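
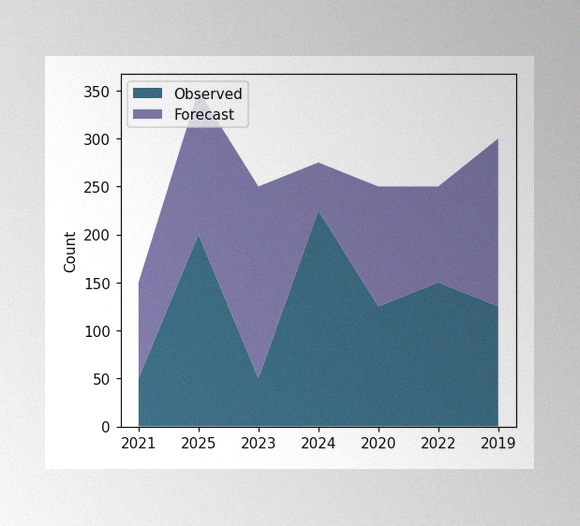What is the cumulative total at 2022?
The image has some photo noise and uneven lighting. The stacked total at 2022 reaches 250.

250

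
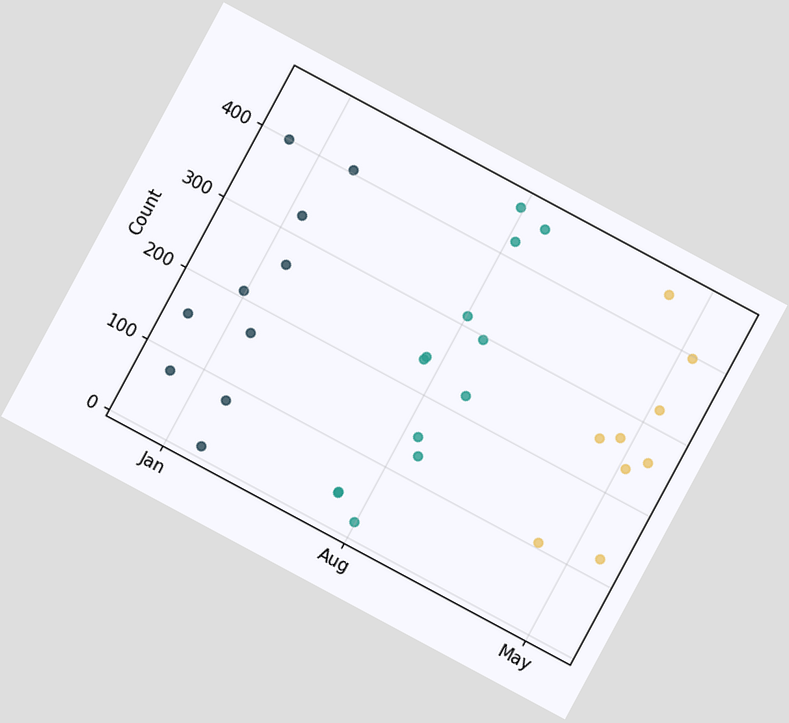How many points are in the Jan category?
10

The chart is tilted about 28° clockwise. Counting the markers in the Jan column gives 10.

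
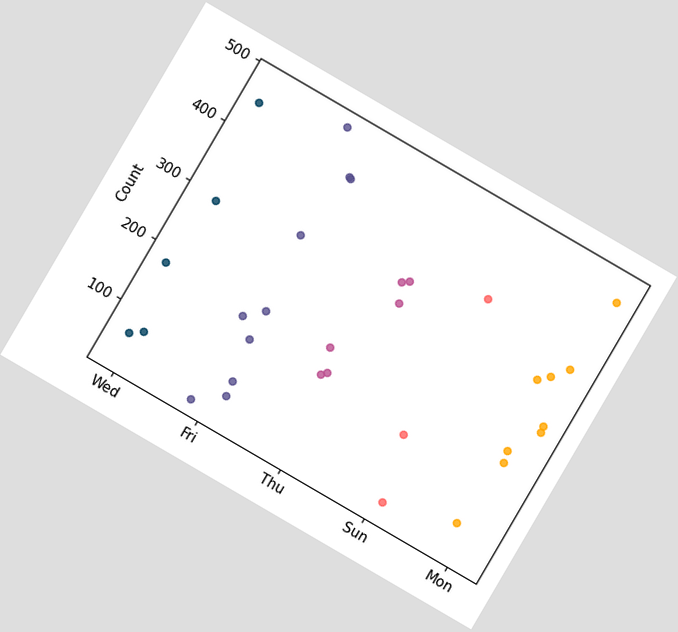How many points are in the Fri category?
10

The chart is tilted about 30° clockwise. Counting the markers in the Fri column gives 10.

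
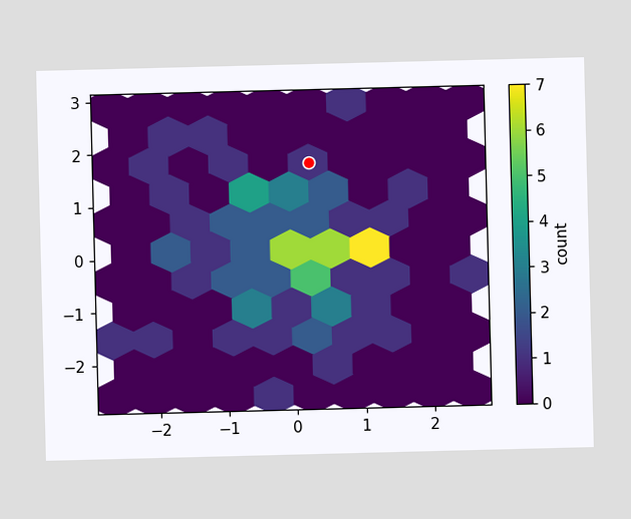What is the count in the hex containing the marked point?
1

The marked hex reads 1 on the colorbar.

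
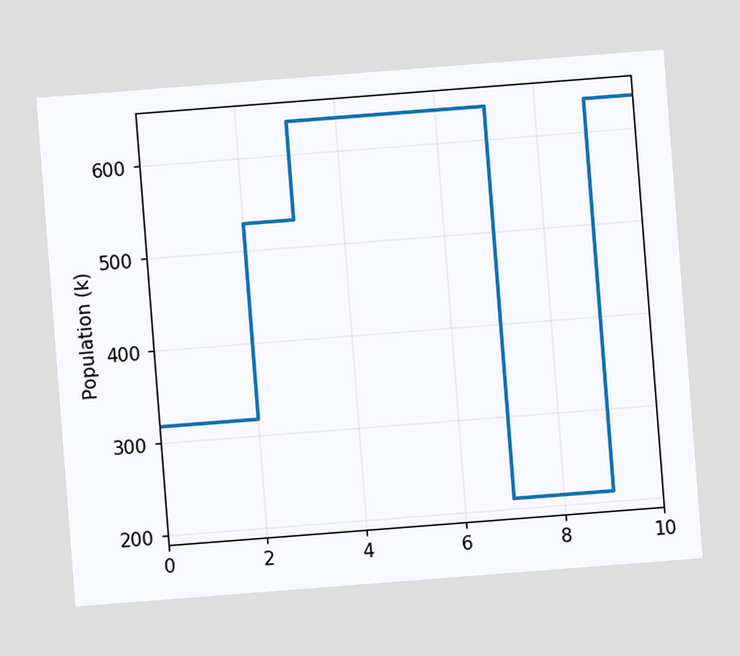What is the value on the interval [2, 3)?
The chart is tilted about 4° counter-clockwise. On [2, 3) the step sits at 530k.

530k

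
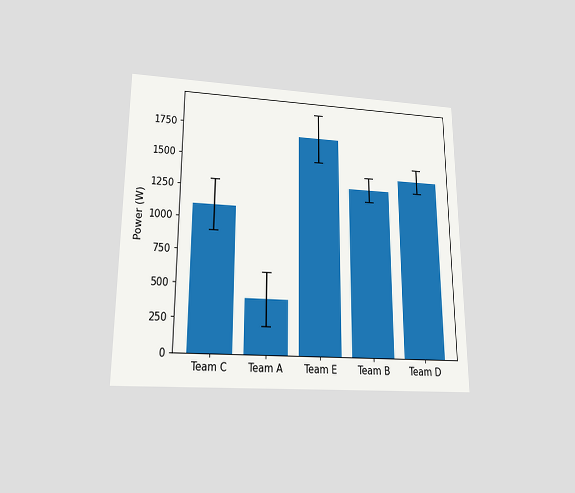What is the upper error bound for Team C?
1300W

The chart is viewed slightly from below. The Team C bar's upper whisker reaches 1300W.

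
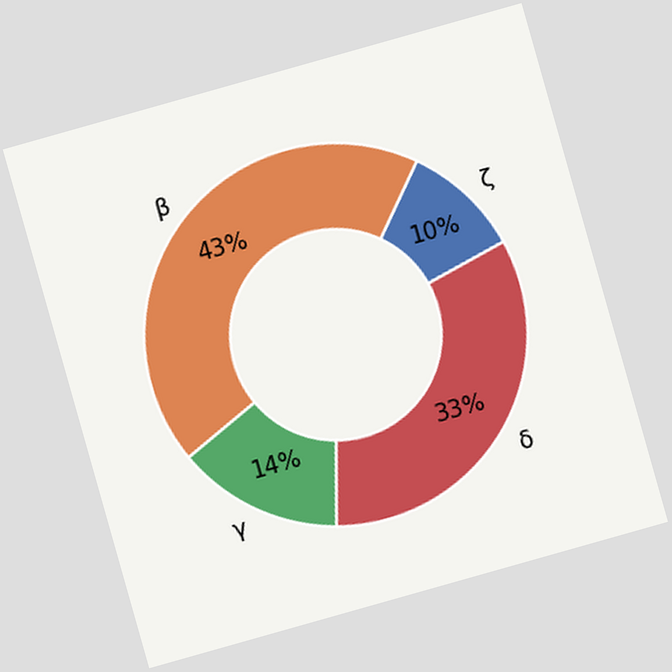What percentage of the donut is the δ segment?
33%

The chart is tilted about 16° counter-clockwise. The δ segment takes up 33% of the ring.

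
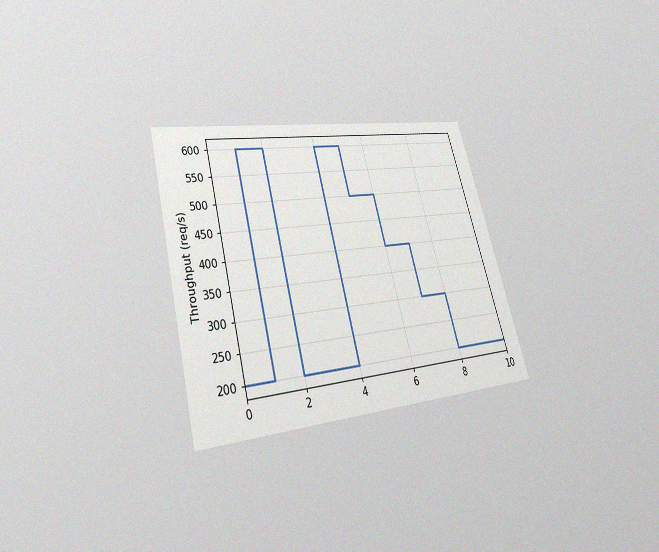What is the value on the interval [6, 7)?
The chart is tilted about 15° counter-clockwise and viewed slightly from below, with some photo noise. On [6, 7) the step sits at 400req/s.

400req/s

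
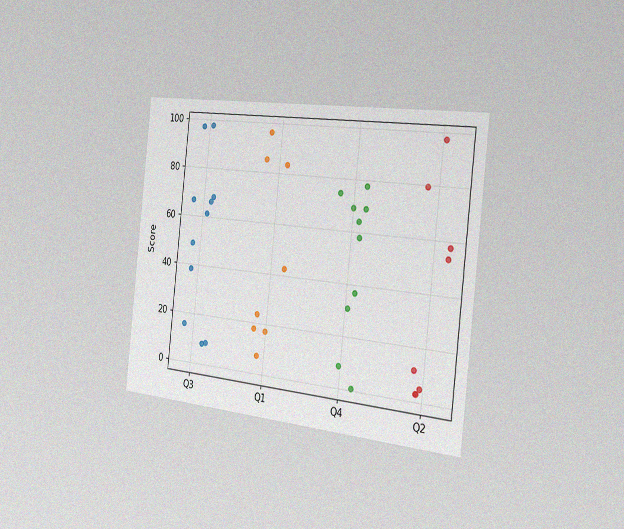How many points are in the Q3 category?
11

The chart is tilted about 6° clockwise and viewed slightly from the right, with some photo noise. Counting the markers in the Q3 column gives 11.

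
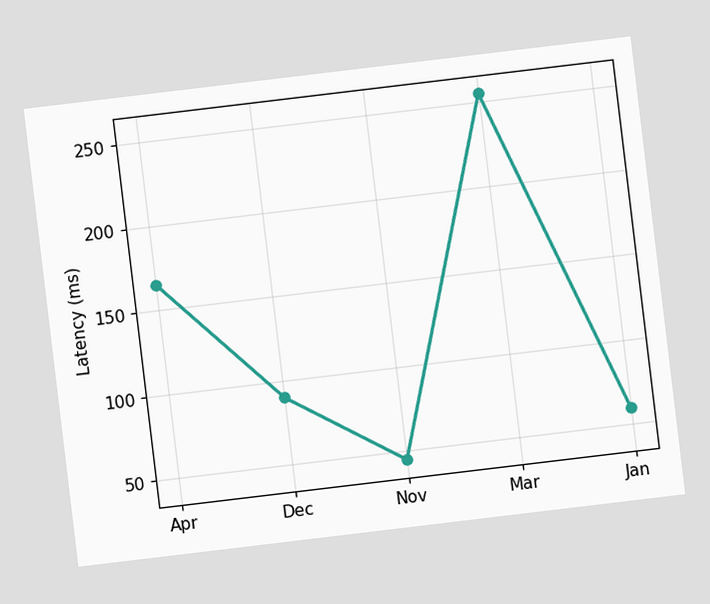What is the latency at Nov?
45ms

The chart is tilted about 7° counter-clockwise. At Nov, the line is at 45ms.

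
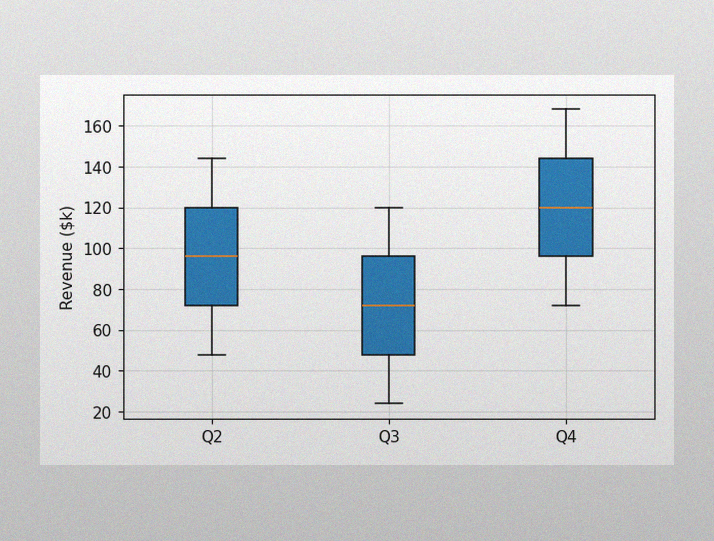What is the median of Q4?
$120k

The image has some photo noise and uneven lighting. The median line in the Q4 box sits at $120k.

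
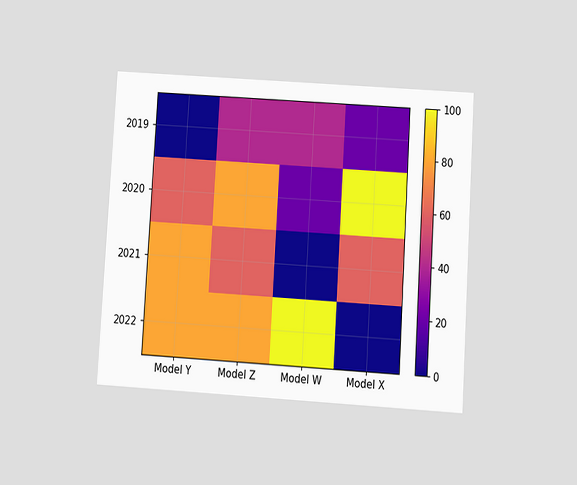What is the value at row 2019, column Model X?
The chart is tilted about 3° clockwise and viewed at a slight angle. Matching cell (2019, Model X) against the colorbar gives 20.

20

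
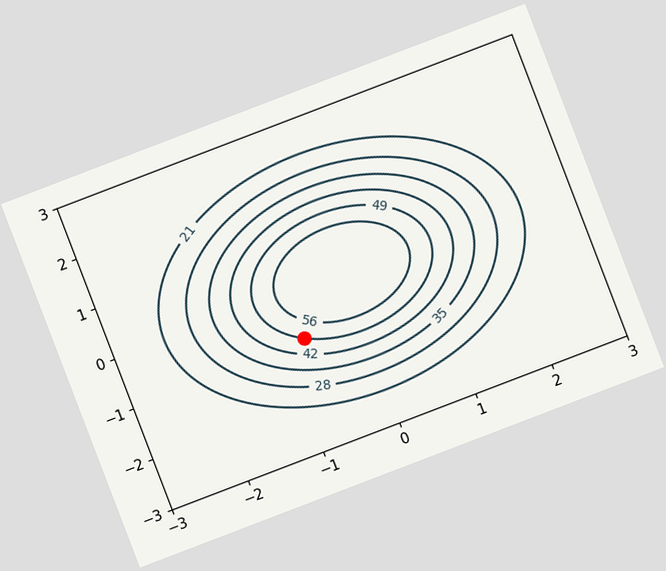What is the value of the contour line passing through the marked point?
49

The chart is tilted about 21° counter-clockwise. The marked point sits on the contour labelled 49.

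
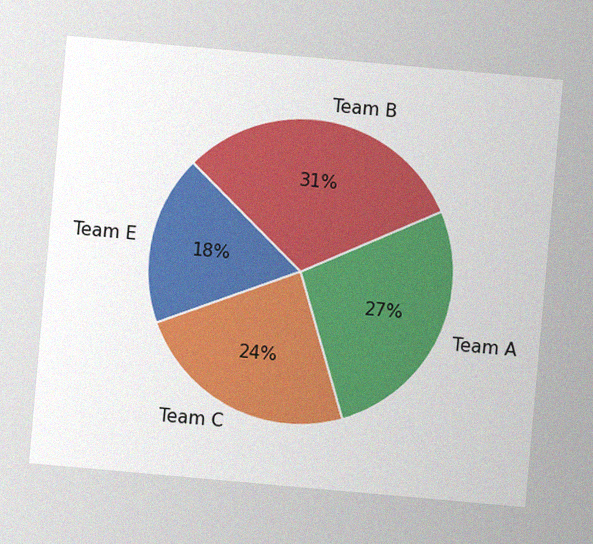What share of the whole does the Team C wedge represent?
24%

The chart is tilted about 5° clockwise, with some photo noise. The Team C slice takes up 24% of the pie.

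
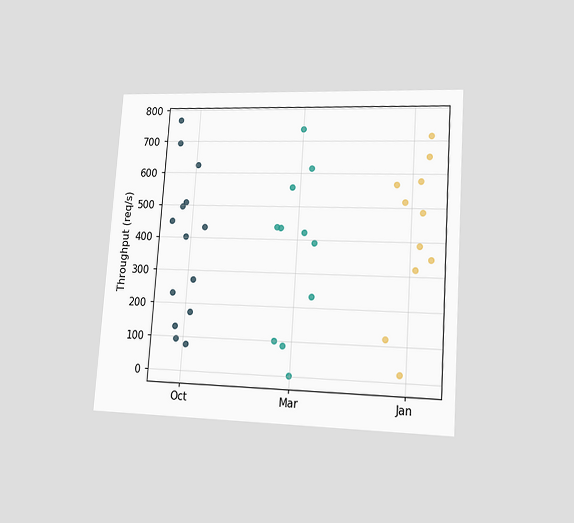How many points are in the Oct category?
The chart is tilted about 4° clockwise and viewed at a slight angle. Counting the markers in the Oct column gives 14.

14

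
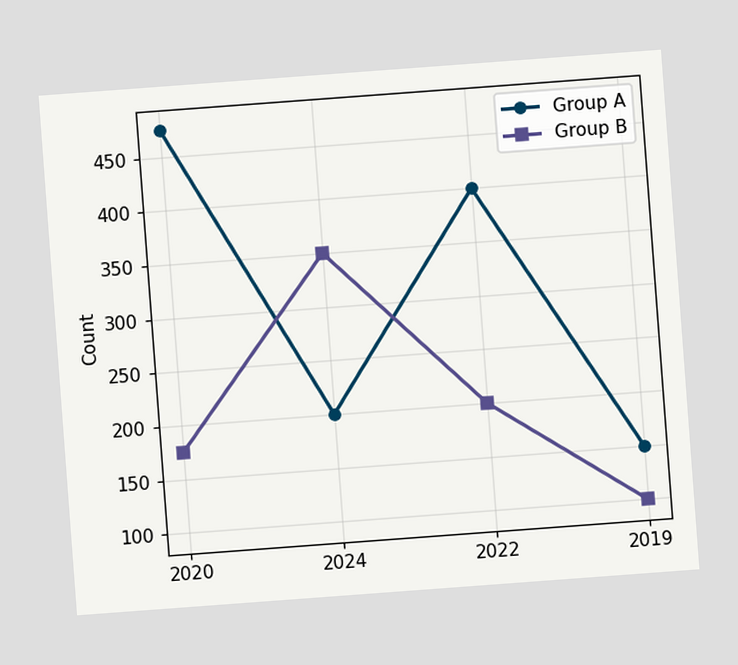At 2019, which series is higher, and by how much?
The chart is tilted about 4° counter-clockwise. At 2019, Group A sits above the other line by 50.

Group A, by 50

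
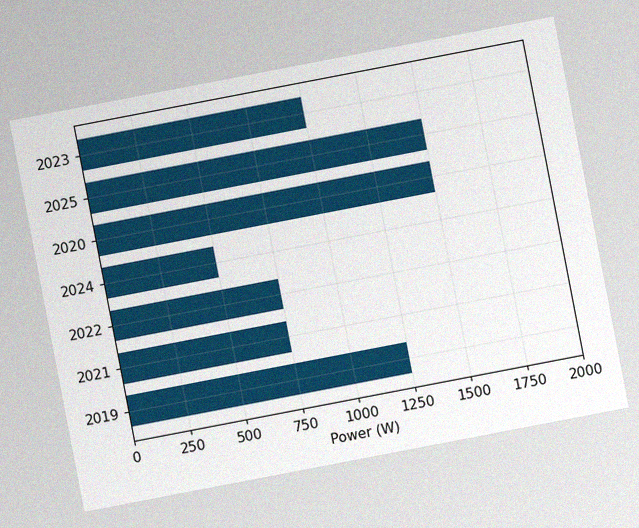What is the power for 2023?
The chart is tilted about 11° counter-clockwise, with some photo noise. Reading along the chart's x-axis, the 2023 bar reaches 1000W.

1000W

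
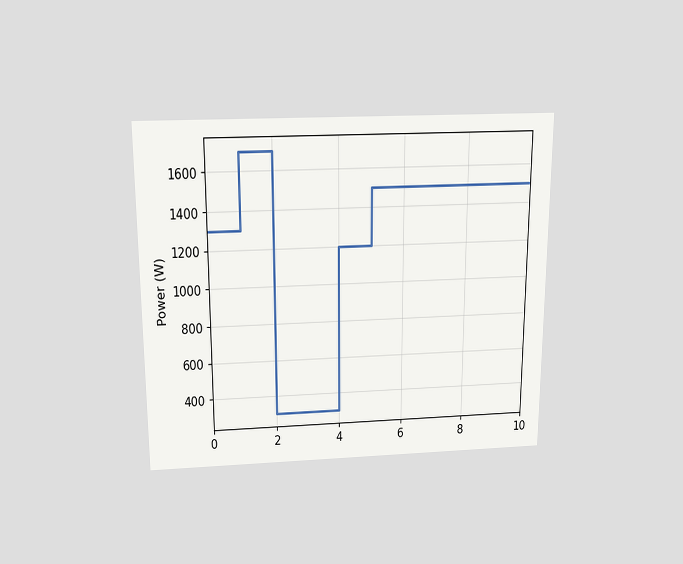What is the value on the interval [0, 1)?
The chart is viewed slightly from above. On [0, 1) the step sits at 1300W.

1300W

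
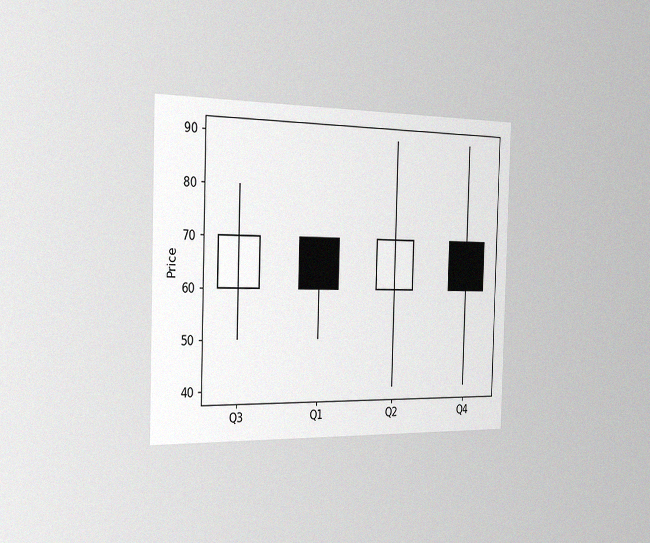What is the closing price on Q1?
60

The chart is viewed slightly from the left, with some photo noise. The Q1 candle closes at 60.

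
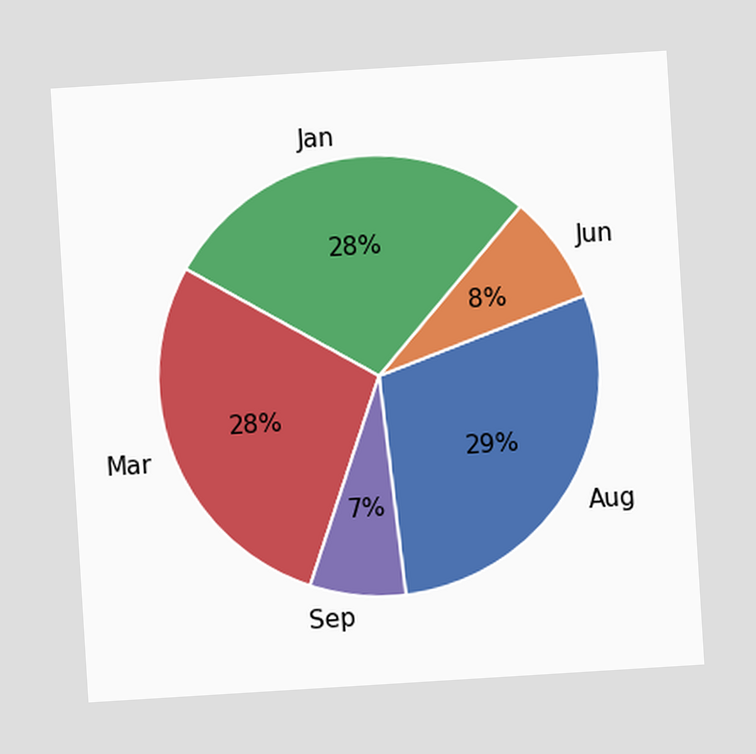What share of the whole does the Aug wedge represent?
The chart is tilted about 4° counter-clockwise. The Aug slice takes up 29% of the pie.

29%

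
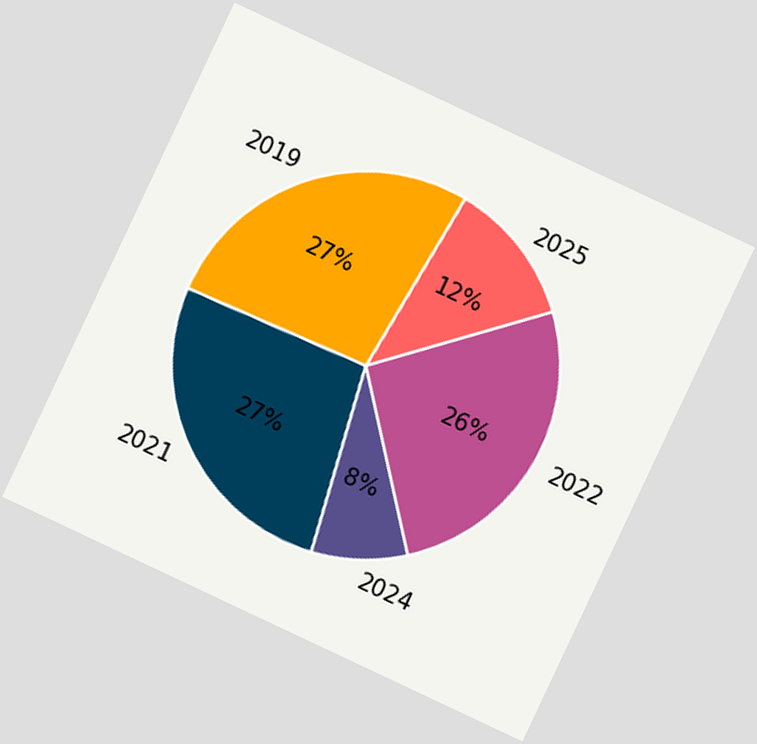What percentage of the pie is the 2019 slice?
27%

The chart is tilted about 25° clockwise. The 2019 slice takes up 27% of the pie.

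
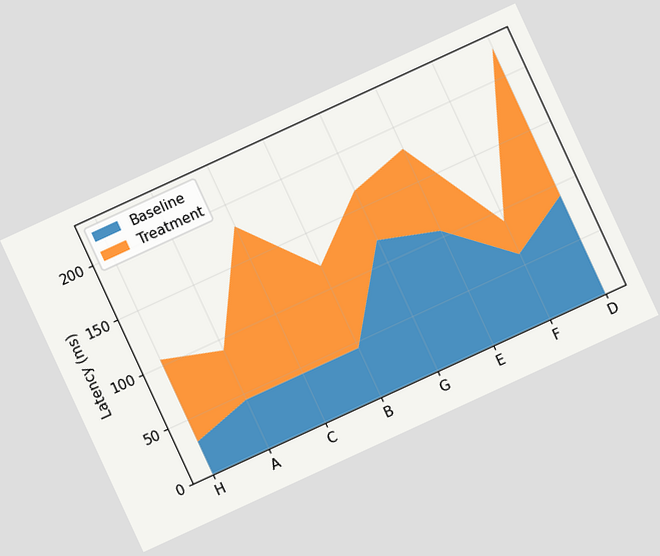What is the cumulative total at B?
The chart is tilted about 25° counter-clockwise. The stacked total at B reaches 120ms.

120ms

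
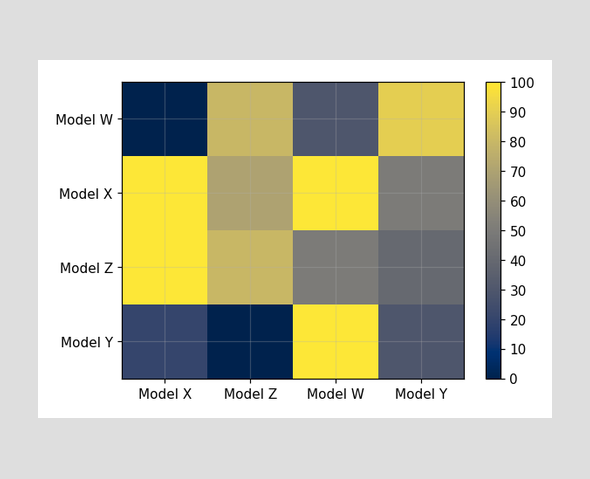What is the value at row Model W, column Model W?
30

Matching cell (Model W, Model W) against the colorbar gives 30.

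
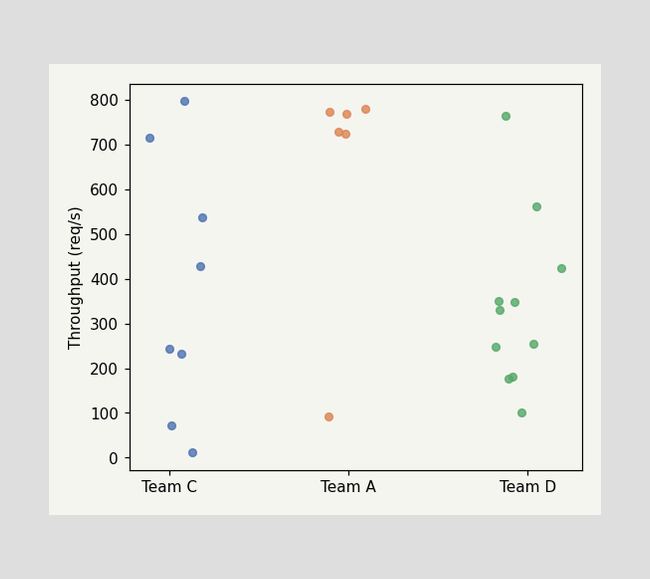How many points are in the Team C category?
8

Counting the markers in the Team C column gives 8.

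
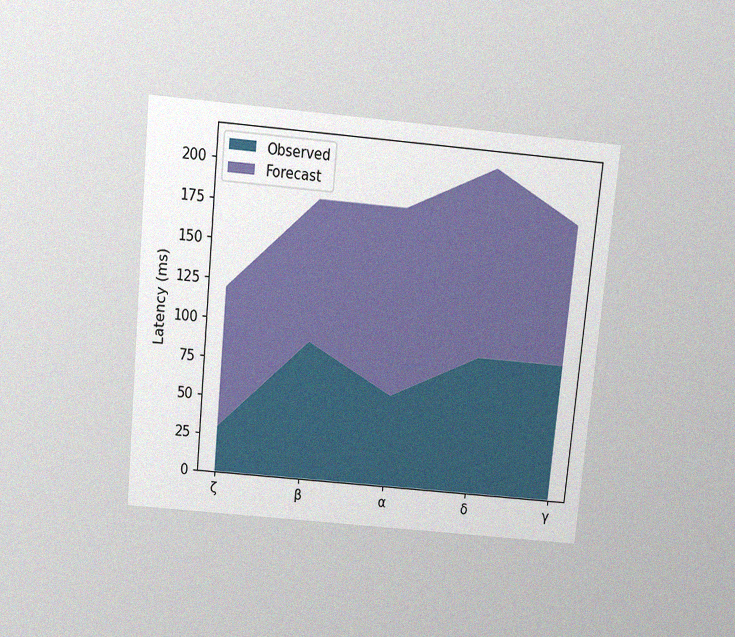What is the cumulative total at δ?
The chart is tilted about 5° clockwise and viewed slightly from above, with some photo noise. The stacked total at δ reaches 210ms.

210ms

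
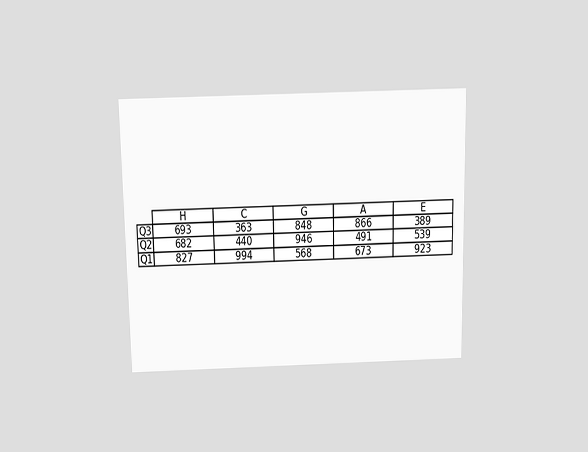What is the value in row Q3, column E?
The chart is viewed slightly from above. The (Q3, E) cell reads 389.

389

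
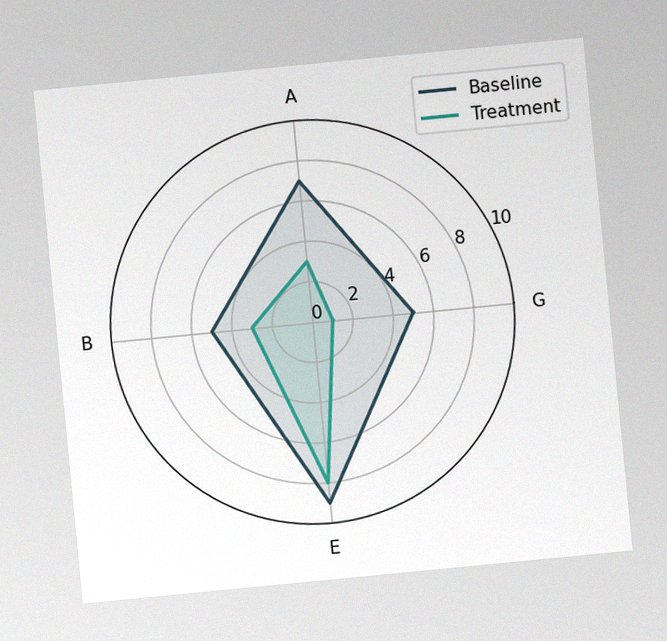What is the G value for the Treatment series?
1

The chart is tilted about 6° counter-clockwise, with some photo noise. On the G axis, Treatment reaches 1.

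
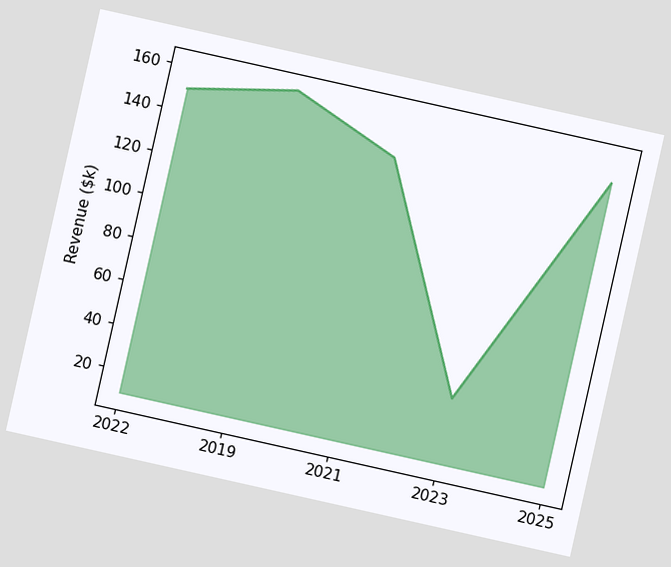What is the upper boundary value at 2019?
The chart is tilted about 13° clockwise. At 2019 the upper boundary is at $160k.

$160k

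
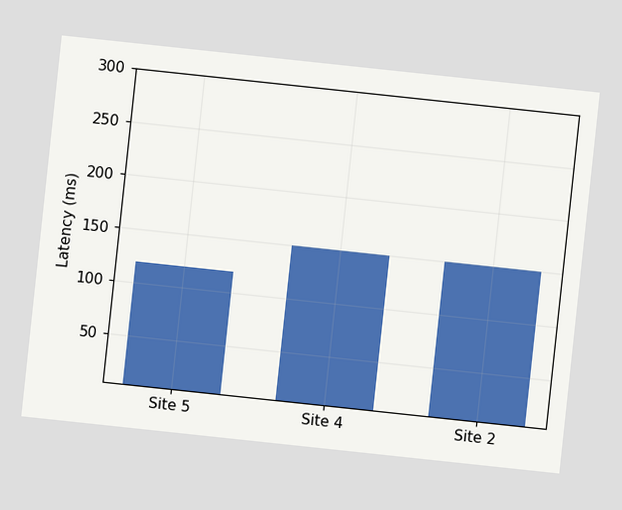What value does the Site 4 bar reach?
The chart is tilted about 6° clockwise. Reading along the chart's y-axis, the Site 4 bar reaches 150ms.

150ms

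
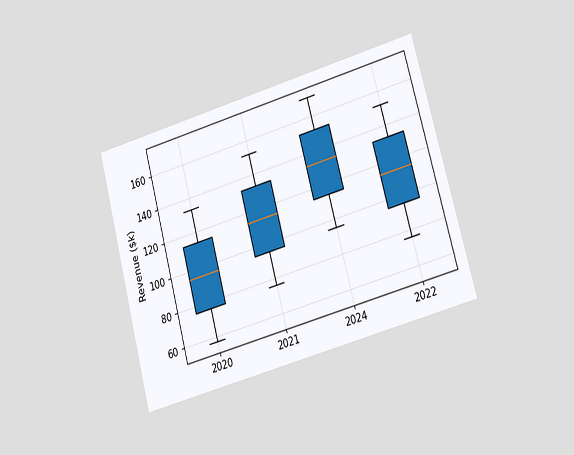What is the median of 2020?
The chart is tilted about 15° counter-clockwise and viewed at a slight angle. The median line in the 2020 box sits at $95k.

$95k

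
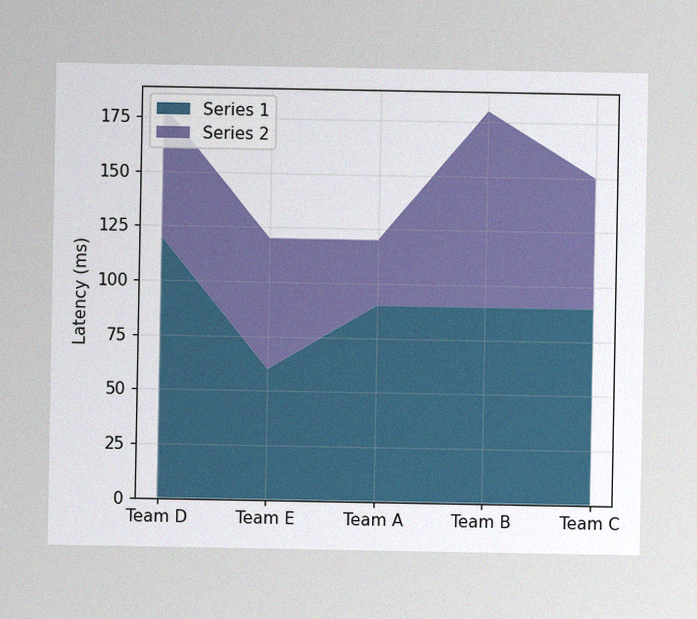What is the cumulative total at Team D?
The image has some photo noise and uneven lighting. The stacked total at Team D reaches 180ms.

180ms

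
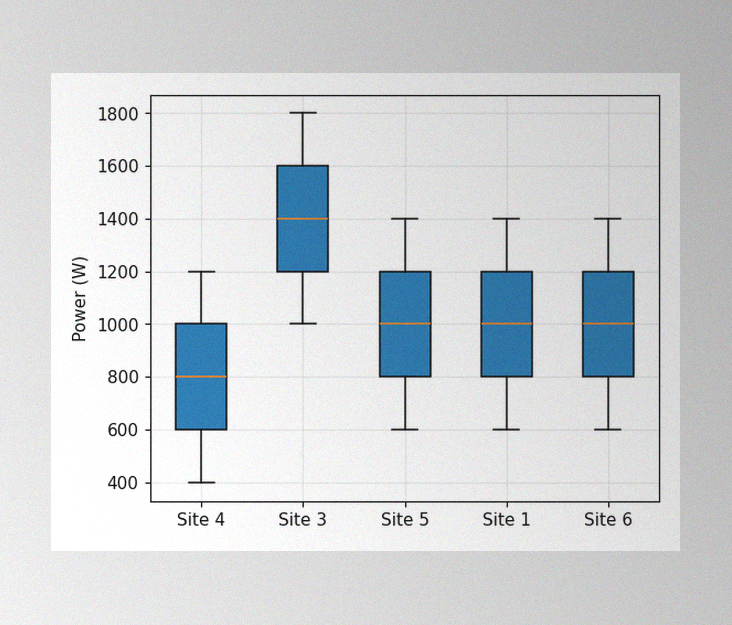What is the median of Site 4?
800W

The image has some photo noise and uneven lighting. The median line in the Site 4 box sits at 800W.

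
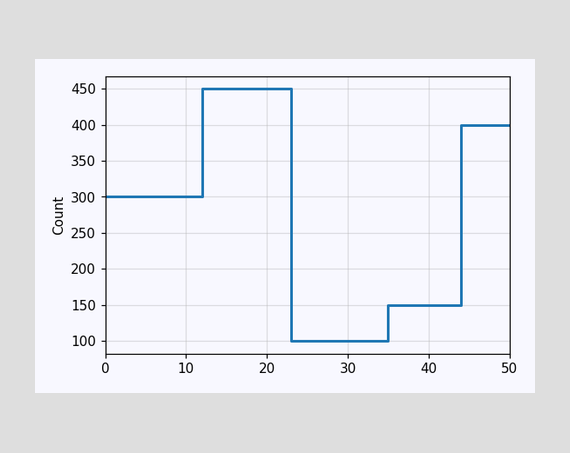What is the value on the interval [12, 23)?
On [12, 23) the step sits at 450.

450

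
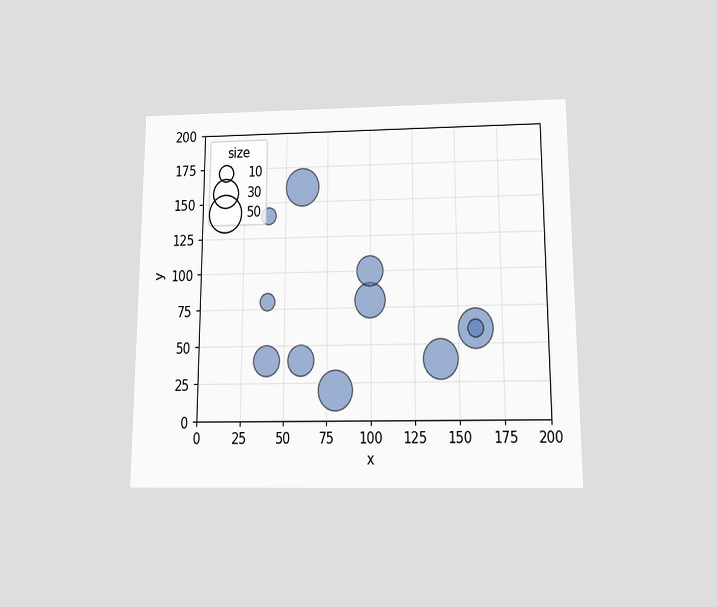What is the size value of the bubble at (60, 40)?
The chart is viewed slightly from below. Matching the bubble at (60, 40) against the size legend gives 30.

30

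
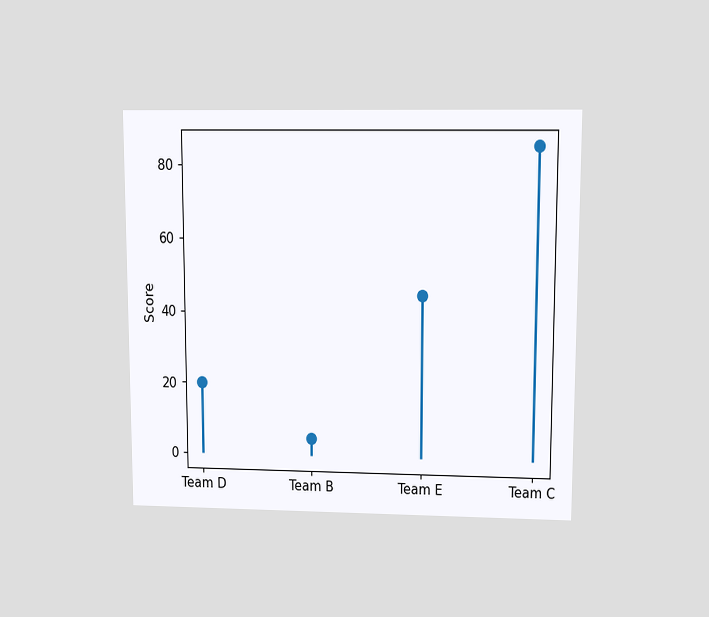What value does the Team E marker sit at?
The chart is viewed at a slight angle. The Team E marker sits at 45.

45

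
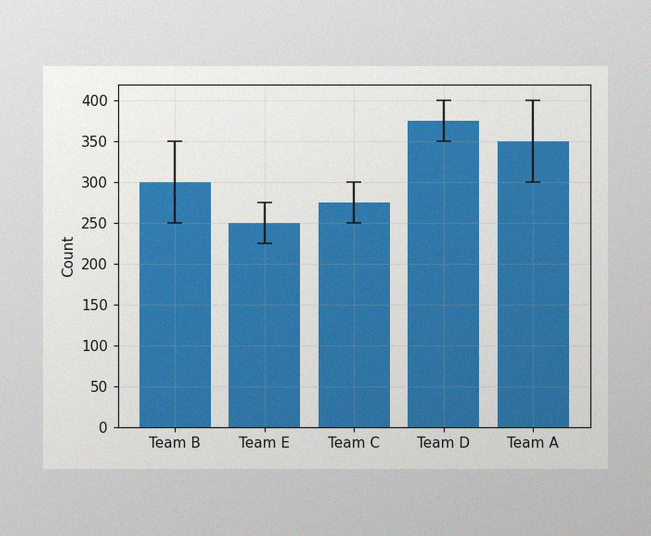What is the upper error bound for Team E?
The image has some photo noise and uneven lighting. The Team E bar's upper whisker reaches 275.

275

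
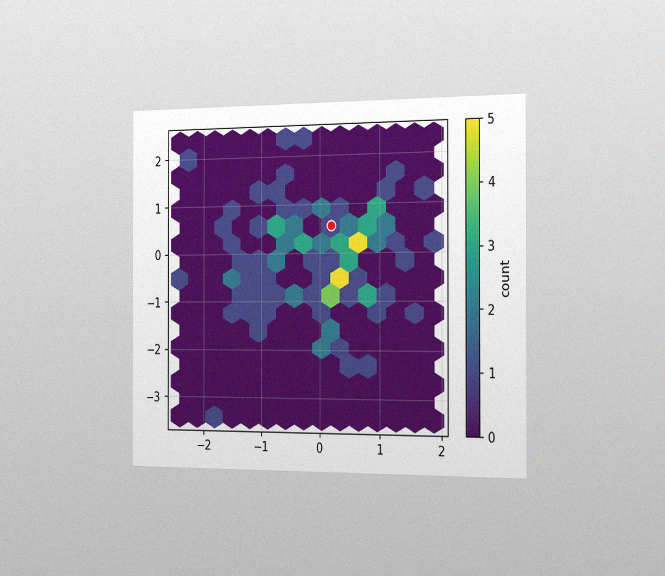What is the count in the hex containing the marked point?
1

The chart is viewed slightly from the right, with some photo noise. The marked hex reads 1 on the colorbar.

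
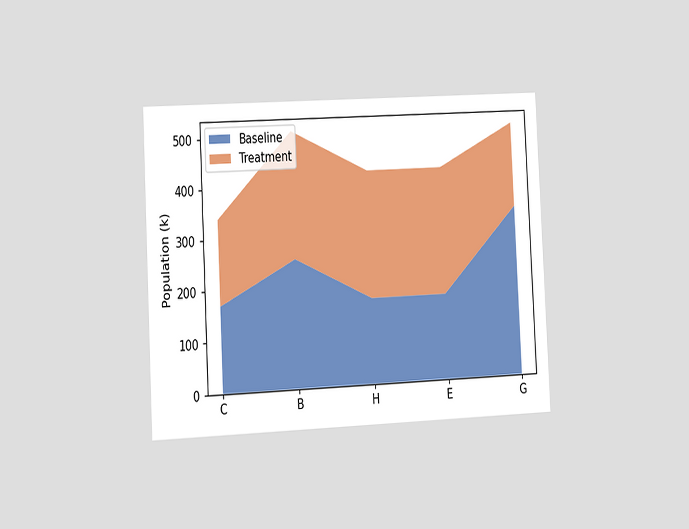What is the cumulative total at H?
425k

The chart is tilted about 3° counter-clockwise and viewed slightly from the left. The stacked total at H reaches 425k.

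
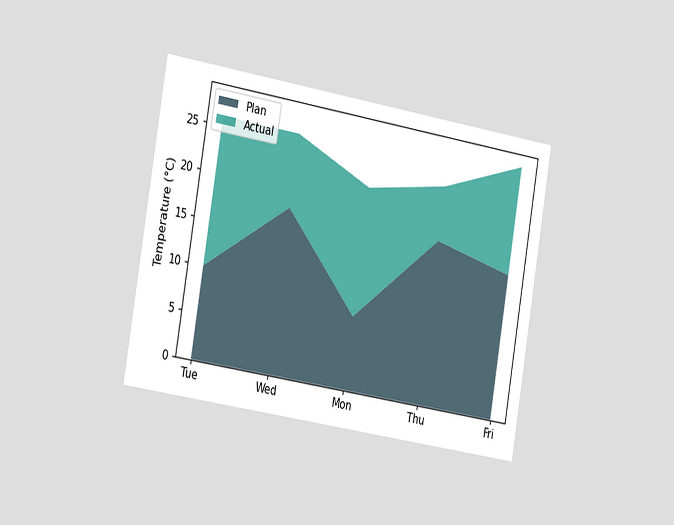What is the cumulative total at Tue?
The chart is tilted about 10° clockwise and viewed slightly from the left. The stacked total at Tue reaches 26°C.

26°C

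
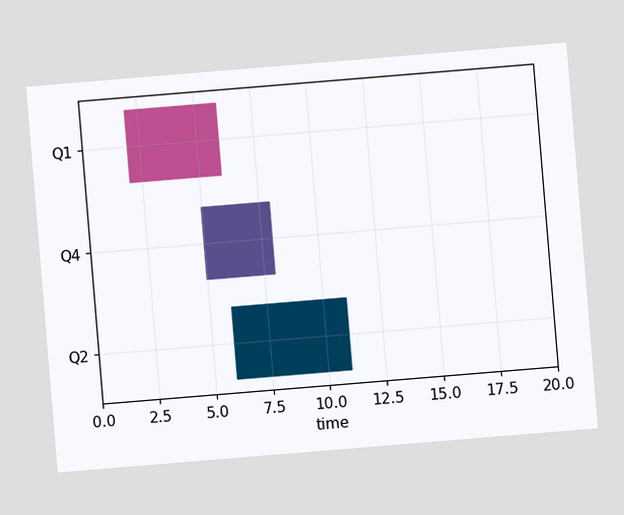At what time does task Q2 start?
6

The chart is tilted about 5° counter-clockwise. The Q2 bar begins at t=6.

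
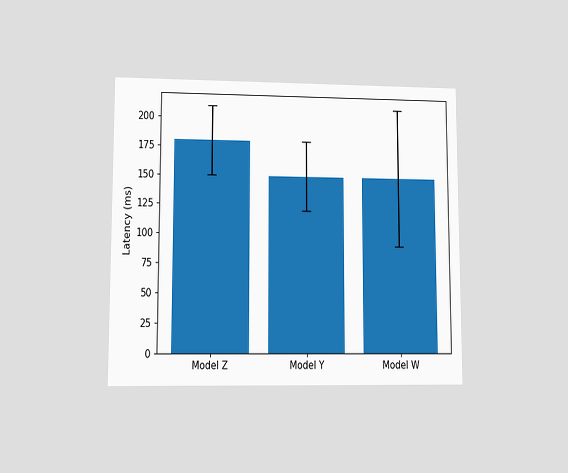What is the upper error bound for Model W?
The chart is viewed at a slight angle. The Model W bar's upper whisker reaches 210ms.

210ms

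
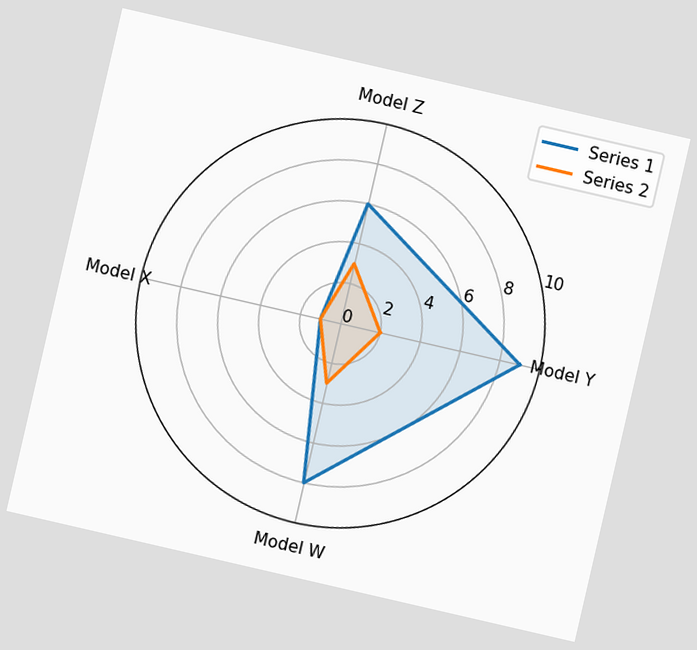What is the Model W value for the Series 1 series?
The chart is tilted about 13° clockwise. On the Model W axis, Series 1 reaches 8.

8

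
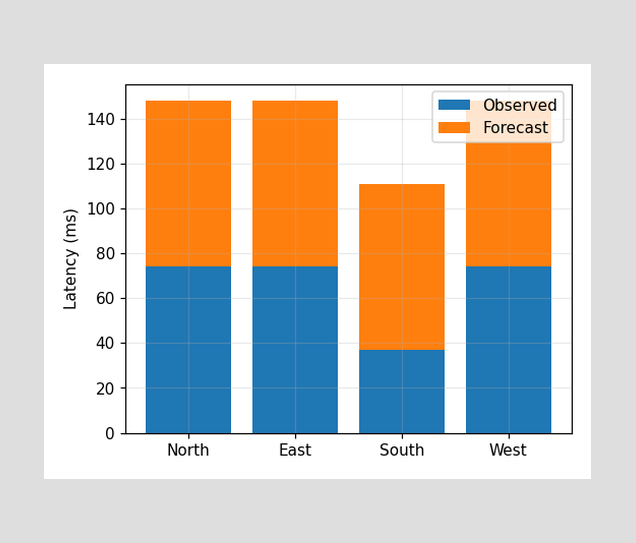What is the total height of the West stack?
148ms

The West stack's top reaches 148ms on the y-axis.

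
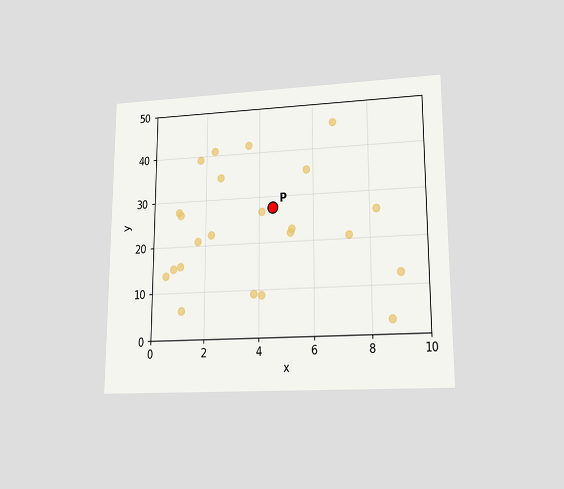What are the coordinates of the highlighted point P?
The chart is viewed at a slight angle. Following the gridlines from P to each axis, P sits at (4.5, 27.5).

(4.5, 27.5)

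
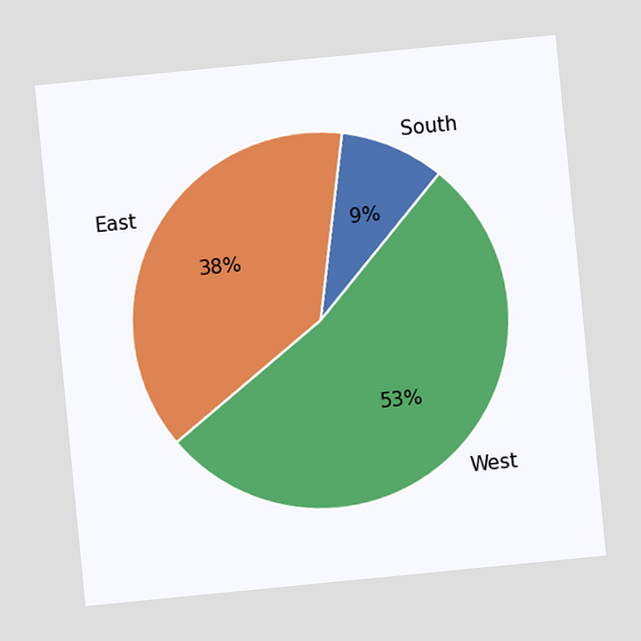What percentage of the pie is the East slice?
The chart is tilted about 6° counter-clockwise. The East slice takes up 38% of the pie.

38%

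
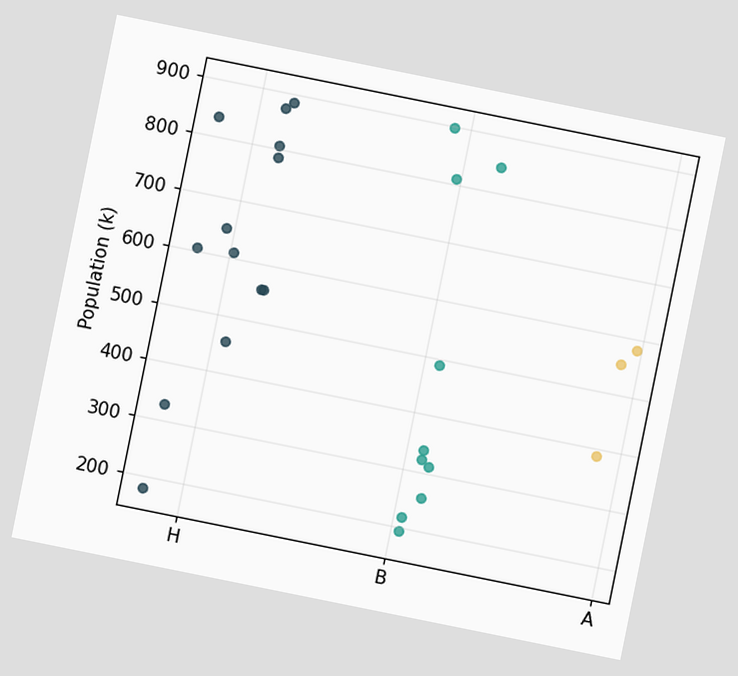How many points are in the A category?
3

The chart is tilted about 11° clockwise. Counting the markers in the A column gives 3.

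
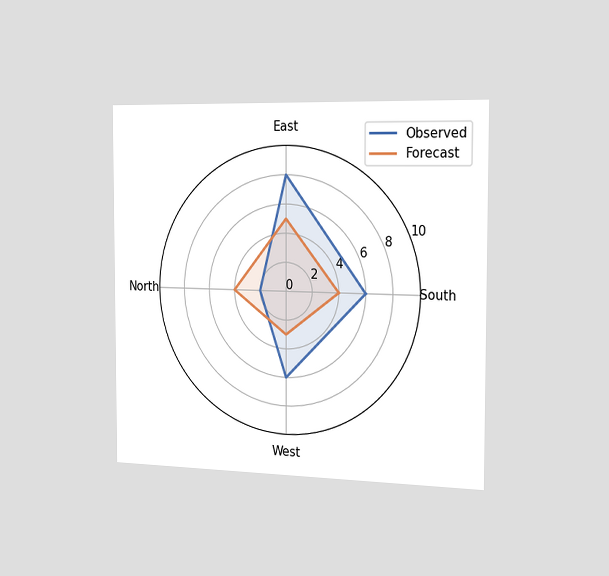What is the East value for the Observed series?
The chart is viewed slightly from the right. On the East axis, Observed reaches 8.

8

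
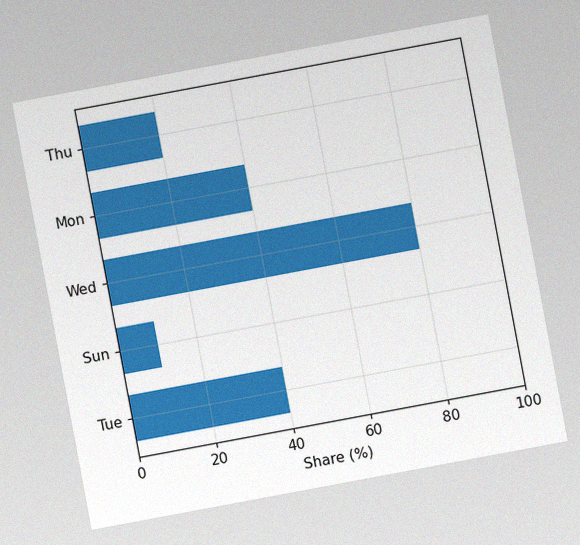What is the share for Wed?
80%

The chart is tilted about 11° counter-clockwise, with some photo noise. Reading along the chart's x-axis, the Wed bar reaches 80%.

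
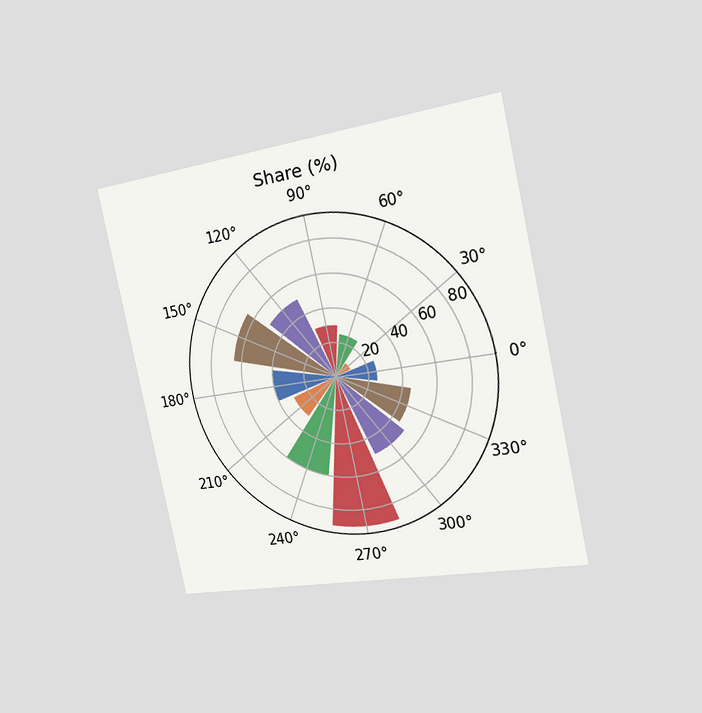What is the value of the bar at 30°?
10%

The chart is tilted about 12° counter-clockwise and viewed slightly from the right. The bar at 30° reaches 10% on the radial axis.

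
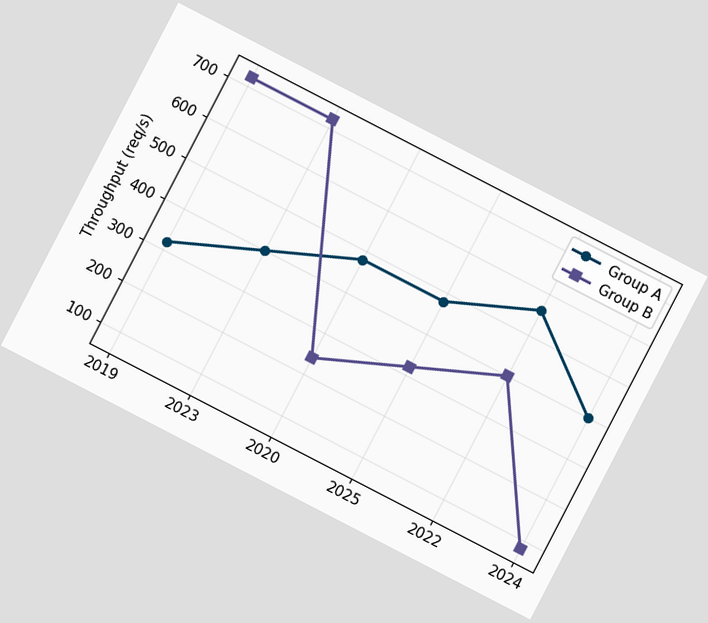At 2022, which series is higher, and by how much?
The chart is tilted about 27° clockwise. At 2022, Group A sits above the other line by 160req/s.

Group A, by 160req/s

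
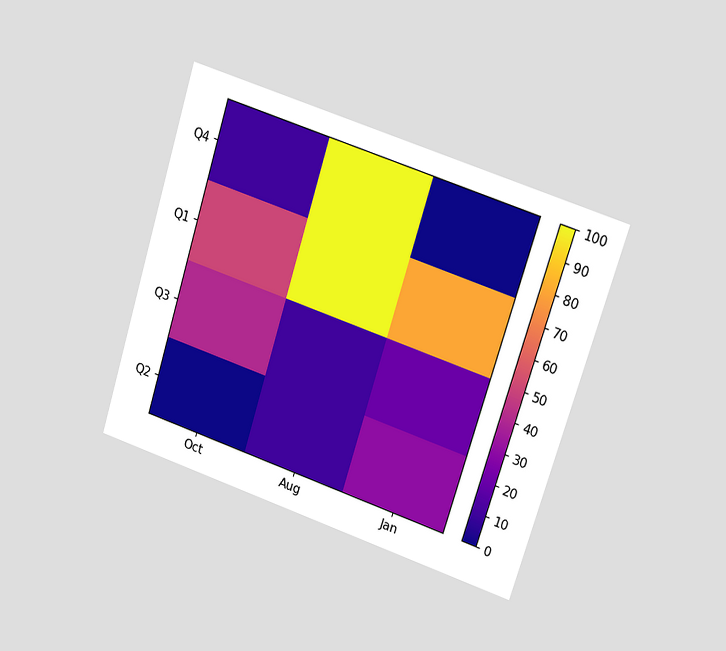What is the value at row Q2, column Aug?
10

The chart is tilted about 17° clockwise and viewed at a slight angle. Matching cell (Q2, Aug) against the colorbar gives 10.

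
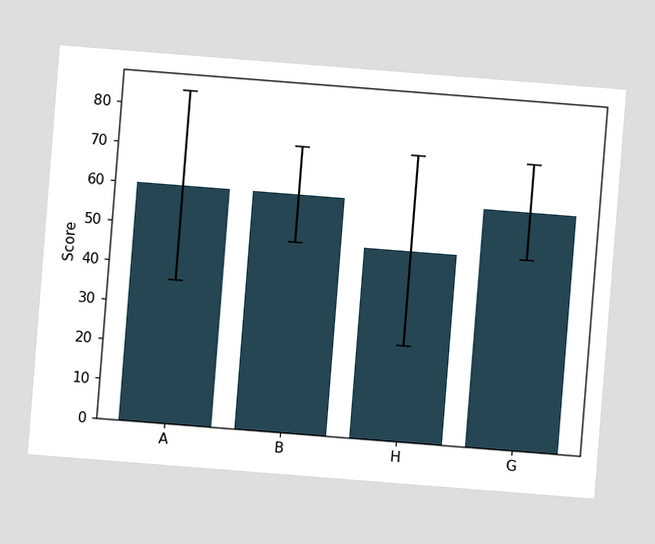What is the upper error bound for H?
The chart is tilted about 4° clockwise. The H bar's upper whisker reaches 72.

72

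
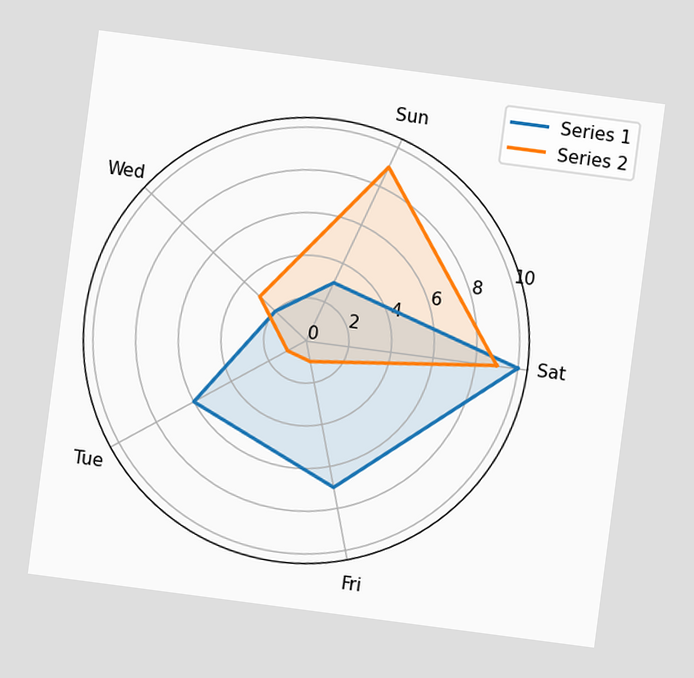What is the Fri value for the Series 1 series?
The chart is tilted about 7° clockwise. On the Fri axis, Series 1 reaches 7.

7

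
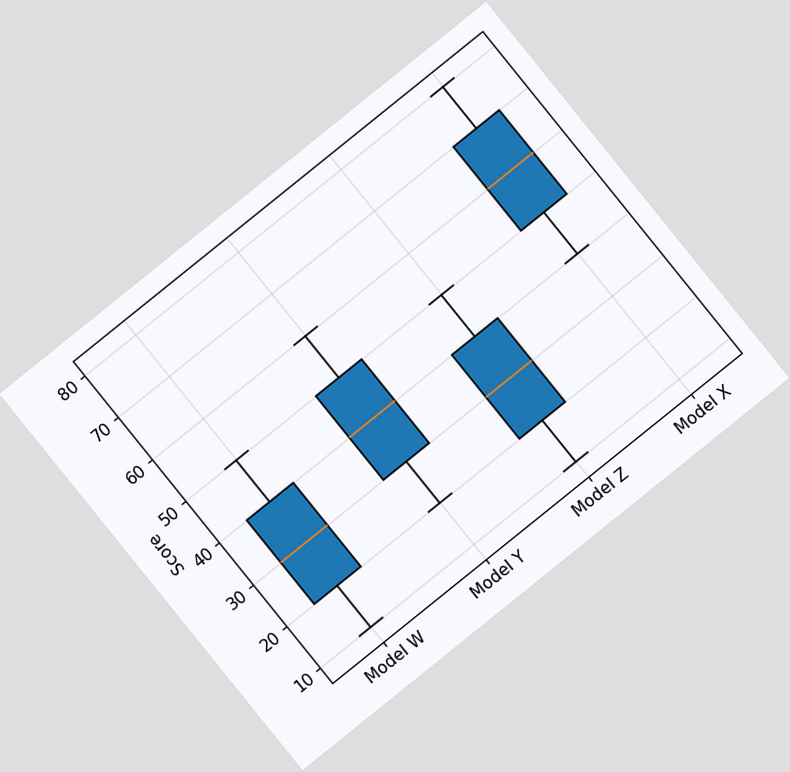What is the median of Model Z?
The chart is tilted about 39° counter-clockwise. The median line in the Model Z box sits at 30.

30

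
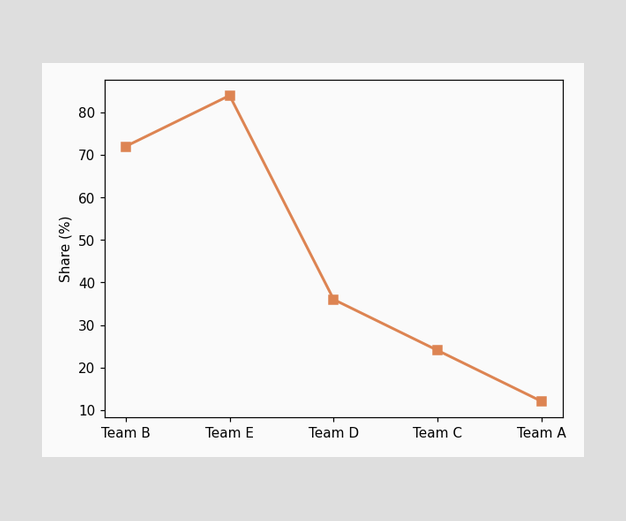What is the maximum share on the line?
84%

The highest point is at Team E, and reading across to the y-axis gives 84%.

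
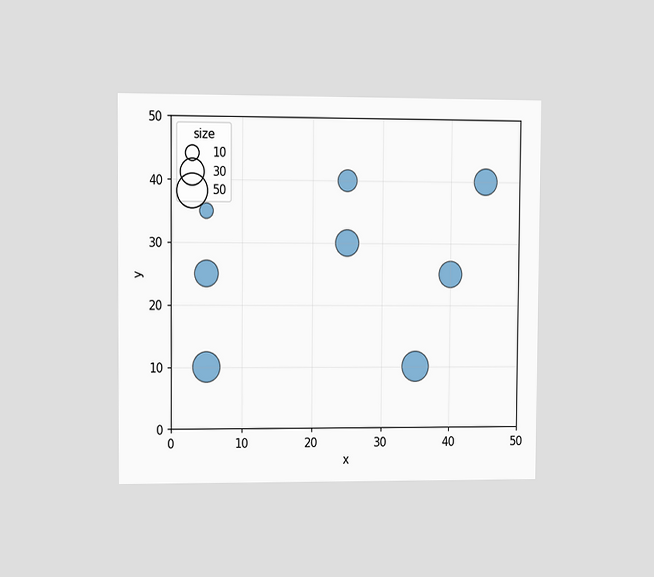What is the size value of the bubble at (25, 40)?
The chart is viewed slightly from the left. Matching the bubble at (25, 40) against the size legend gives 20.

20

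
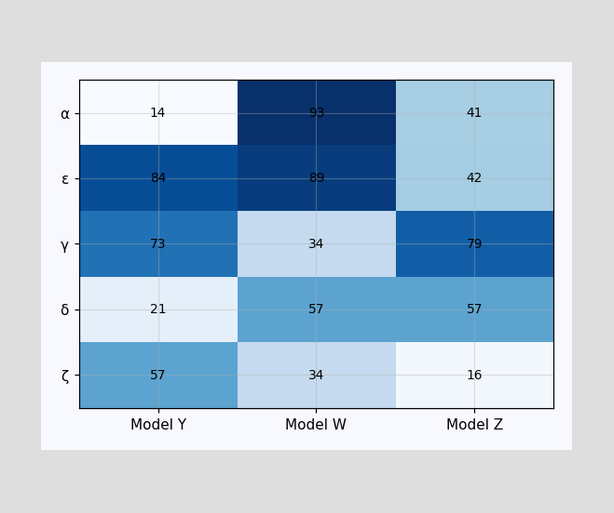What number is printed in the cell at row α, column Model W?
93

The (α, Model W) cell reads 93.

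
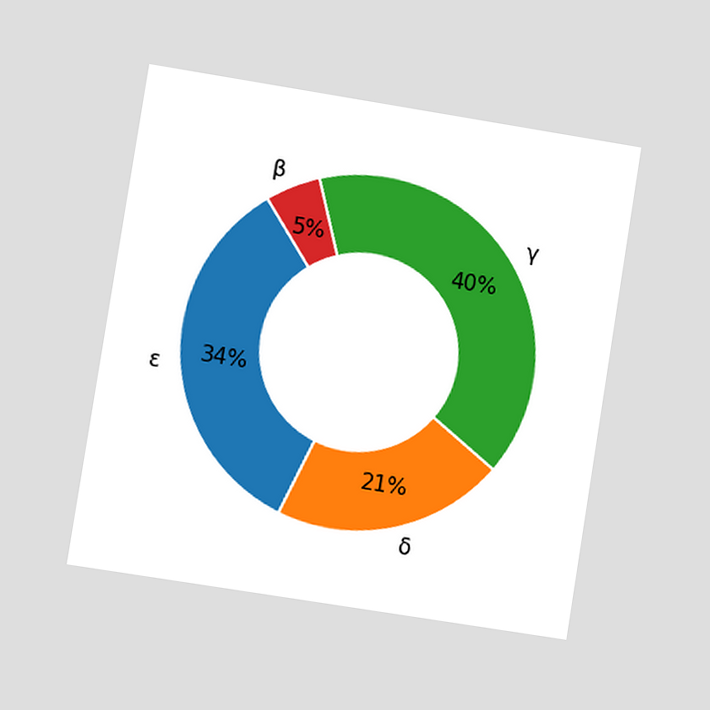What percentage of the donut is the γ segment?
40%

The chart is tilted about 9° clockwise and viewed at a slight angle. The γ segment takes up 40% of the ring.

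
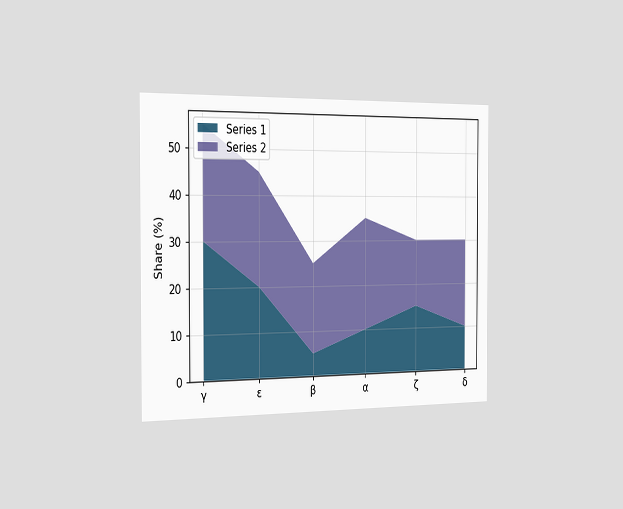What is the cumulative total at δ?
30%

The chart is viewed slightly from the left. The stacked total at δ reaches 30%.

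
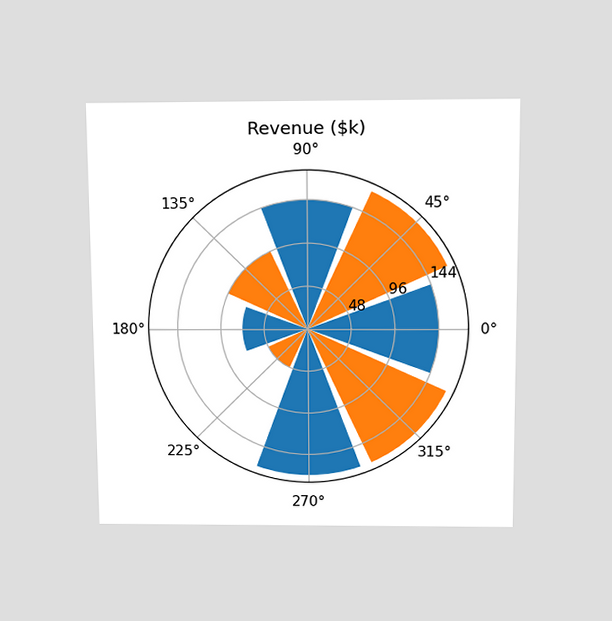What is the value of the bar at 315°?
The chart is viewed slightly from above. The bar at 315° reaches $168k on the radial axis.

$168k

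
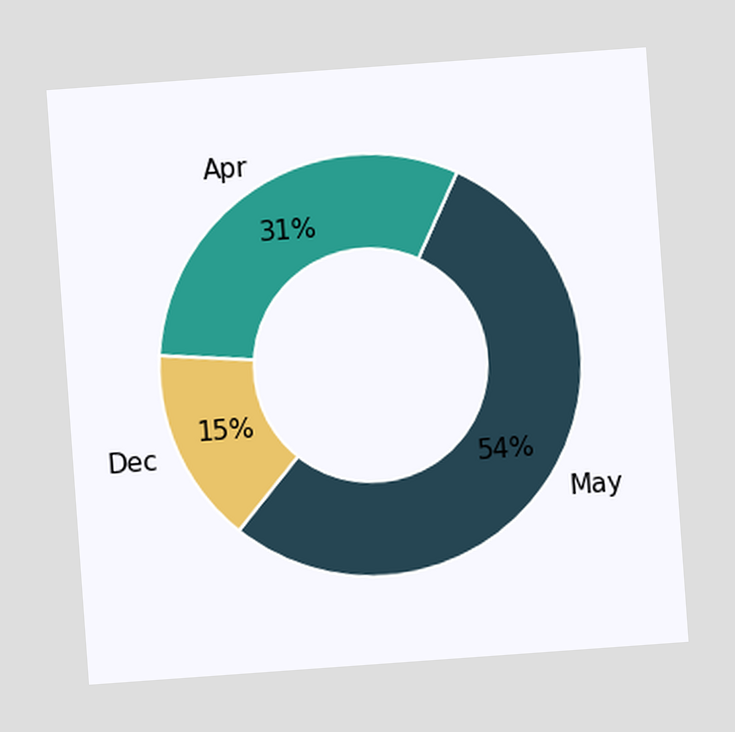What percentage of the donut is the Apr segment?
The chart is tilted about 4° counter-clockwise. The Apr segment takes up 31% of the ring.

31%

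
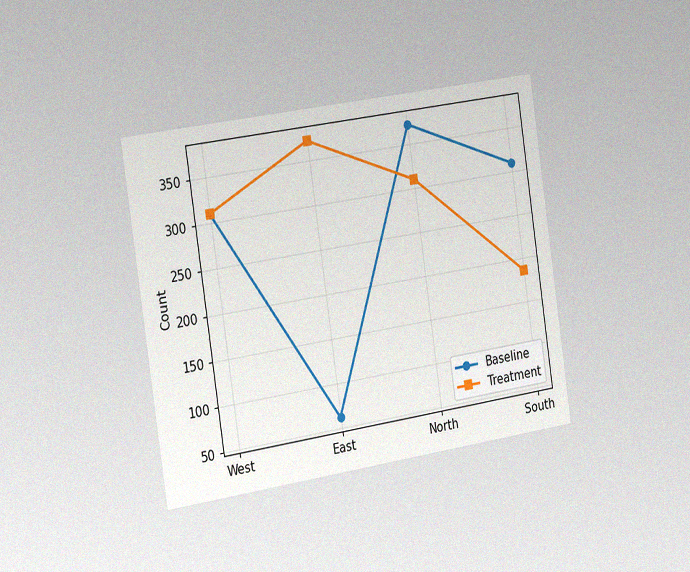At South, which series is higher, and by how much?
The chart is tilted about 9° counter-clockwise and viewed slightly from the left, with some photo noise. At South, Baseline sits above the other line by 124.

Baseline, by 124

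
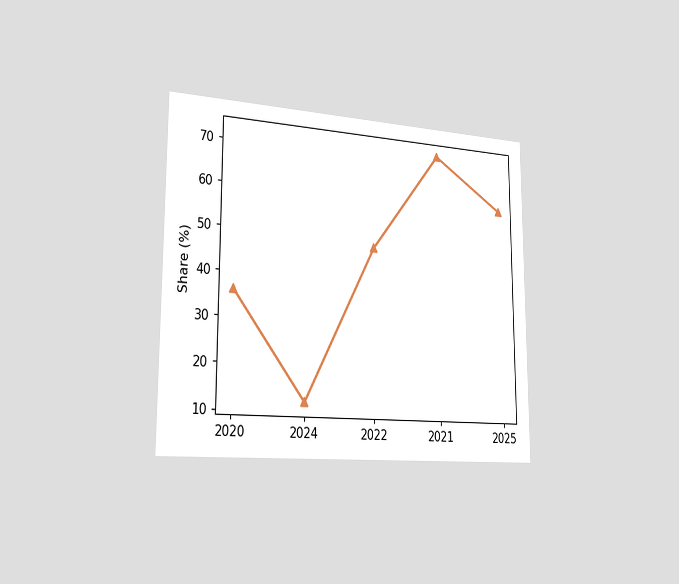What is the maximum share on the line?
72%

The chart is viewed slightly from the left. The highest point is at 2021, and reading across to the y-axis gives 72%.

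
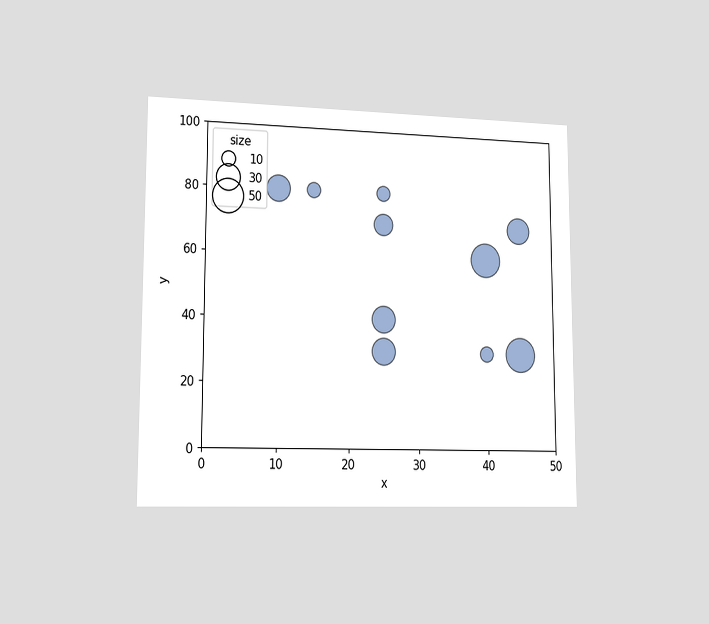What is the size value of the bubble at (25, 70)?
20

The chart is viewed slightly from the left. Matching the bubble at (25, 70) against the size legend gives 20.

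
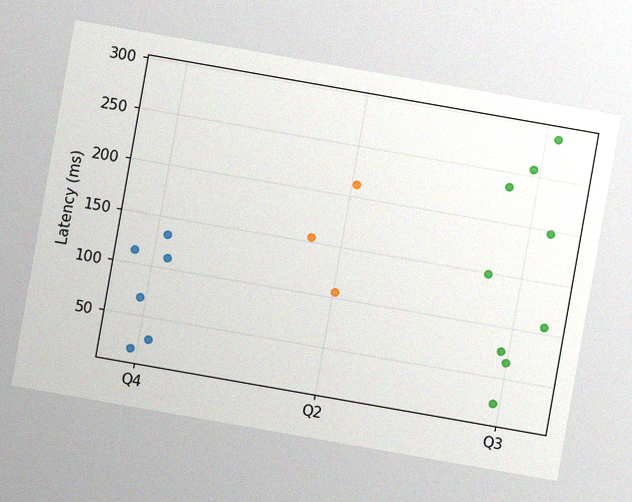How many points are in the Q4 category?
6

The chart is tilted about 10° clockwise, with some photo noise. Counting the markers in the Q4 column gives 6.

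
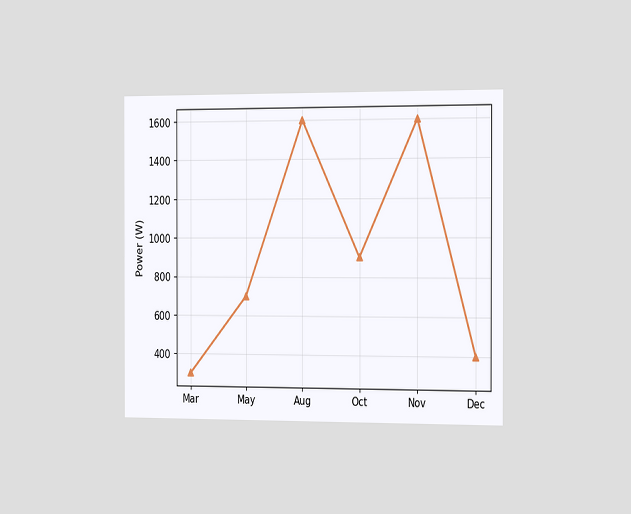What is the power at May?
The chart is viewed slightly from the right. At May, the line is at 700W.

700W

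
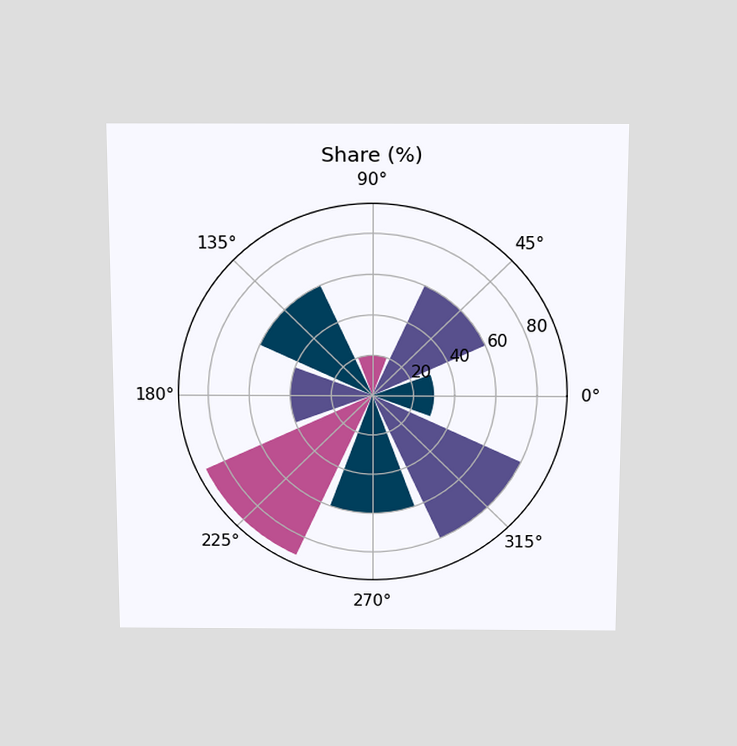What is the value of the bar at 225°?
90%

The chart is viewed slightly from above. The bar at 225° reaches 90% on the radial axis.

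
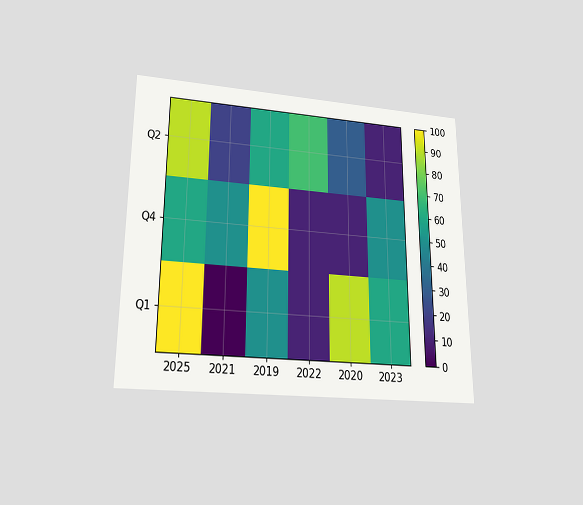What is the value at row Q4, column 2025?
The chart is viewed slightly from below. Matching cell (Q4, 2025) against the colorbar gives 60.

60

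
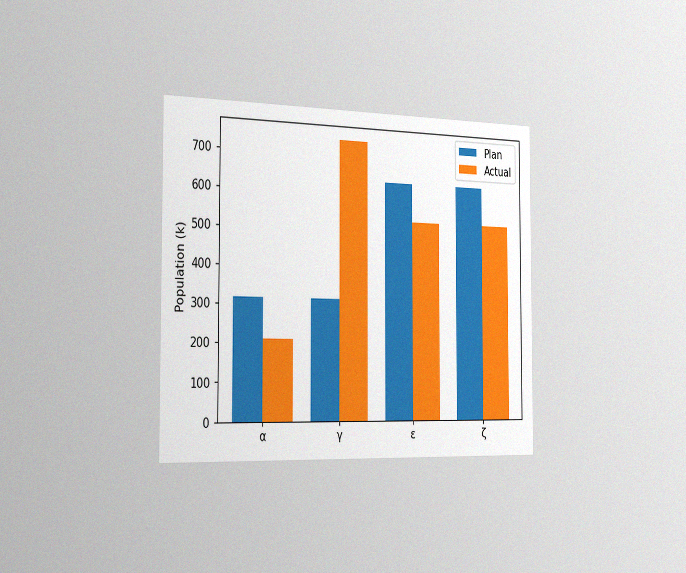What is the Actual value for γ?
742k

The chart is viewed slightly from the left, with some photo noise. The Actual bar at γ reaches 742k on the y-axis.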